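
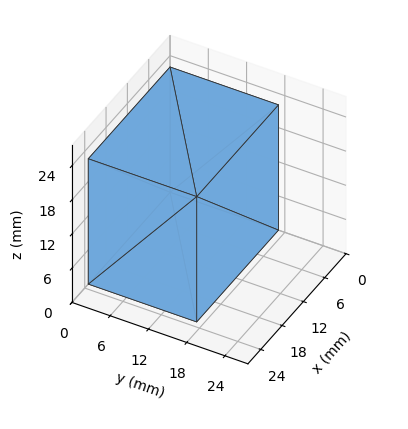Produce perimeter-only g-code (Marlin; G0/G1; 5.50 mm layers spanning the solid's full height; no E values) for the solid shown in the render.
Reading the render: the shape is a rectangular box, roughly 23 × 17 mm footprint and 22 mm tall (dimensions read to the nearest mm from the axis ticks). For the g-code, the solid's height is divided into equal slices at the stated Δz and each level perimeter traced with G1 moves after a G0 lift.

; perimeter-only toolpath
G21 ; units = mm
G90 ; absolute positioning
G28 ; home
; layer 1
G0 Z5.50
G0 X0.00 Y0.00
G1 X23.00 Y0.00
G1 X23.00 Y17.00
G1 X0.00 Y17.00
G1 X0.00 Y0.00
; layer 2
G0 Z11.00
G0 X0.00 Y0.00
G1 X23.00 Y0.00
G1 X23.00 Y17.00
G1 X0.00 Y17.00
G1 X0.00 Y0.00
; layer 3
G0 Z16.50
G0 X0.00 Y0.00
G1 X23.00 Y0.00
G1 X23.00 Y17.00
G1 X0.00 Y17.00
G1 X0.00 Y0.00
; layer 4
G0 Z22.00
G0 X0.00 Y0.00
G1 X23.00 Y0.00
G1 X23.00 Y17.00
G1 X0.00 Y17.00
G1 X0.00 Y0.00
M2 ; end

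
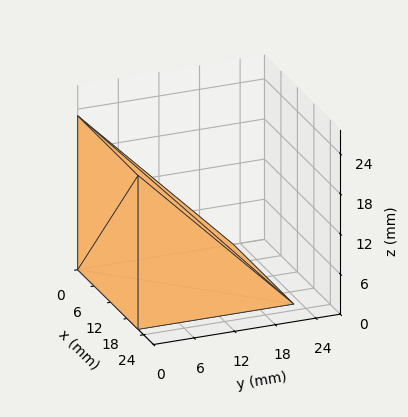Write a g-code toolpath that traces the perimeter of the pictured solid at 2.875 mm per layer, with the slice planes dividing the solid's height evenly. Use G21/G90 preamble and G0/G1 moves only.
Reading the render: the shape is a wedge (ramp): 22 × 23 mm base, rising to 23 mm along the y=0 edge and sloping linearly to z=0 at y=23 (dimensions read to the nearest mm from the axis ticks). For the g-code, the solid's height is divided into equal slices at the stated Δz and each level perimeter traced with G1 moves after a G0 lift.

; perimeter-only toolpath
G21 ; units = mm
G90 ; absolute positioning
G28 ; home
; layer 1
G0 Z2.875
G0 X0.000 Y0.000
G1 X22.000 Y0.000
G1 X22.000 Y20.125
G1 X0.000 Y20.125
G1 X0.000 Y0.000
; layer 2
G0 Z5.750
G0 X0.000 Y0.000
G1 X22.000 Y0.000
G1 X22.000 Y17.250
G1 X0.000 Y17.250
G1 X0.000 Y0.000
; layer 3
G0 Z8.625
G0 X0.000 Y0.000
G1 X22.000 Y0.000
G1 X22.000 Y14.375
G1 X0.000 Y14.375
G1 X0.000 Y0.000
; layer 4
G0 Z11.500
G0 X0.000 Y0.000
G1 X22.000 Y0.000
G1 X22.000 Y11.500
G1 X0.000 Y11.500
G1 X0.000 Y0.000
; layer 5
G0 Z14.375
G0 X0.000 Y0.000
G1 X22.000 Y0.000
G1 X22.000 Y8.625
G1 X0.000 Y8.625
G1 X0.000 Y0.000
; layer 6
G0 Z17.250
G0 X0.000 Y0.000
G1 X22.000 Y0.000
G1 X22.000 Y5.750
G1 X0.000 Y5.750
G1 X0.000 Y0.000
; layer 7
G0 Z20.125
G0 X0.000 Y0.000
G1 X22.000 Y0.000
G1 X22.000 Y2.875
G1 X0.000 Y2.875
G1 X0.000 Y0.000
M2 ; end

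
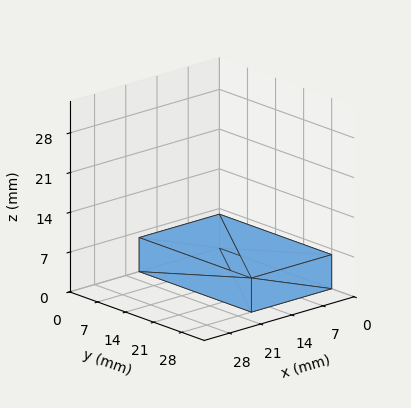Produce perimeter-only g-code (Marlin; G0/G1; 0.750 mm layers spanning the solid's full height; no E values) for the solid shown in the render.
Reading the render: the shape is a rectangular box, roughly 18 × 28 mm footprint and 6 mm tall (dimensions read to the nearest mm from the axis ticks). For the g-code, the solid's height is divided into equal slices at the stated Δz and each level perimeter traced with G1 moves after a G0 lift.

; perimeter-only toolpath
G21 ; units = mm
G90 ; absolute positioning
G28 ; home
; layer 1
G0 Z0.750
G0 X0.000 Y0.000
G1 X18.000 Y0.000
G1 X18.000 Y28.000
G1 X0.000 Y28.000
G1 X0.000 Y0.000
; layer 2
G0 Z1.500
G0 X0.000 Y0.000
G1 X18.000 Y0.000
G1 X18.000 Y28.000
G1 X0.000 Y28.000
G1 X0.000 Y0.000
; layer 3
G0 Z2.250
G0 X0.000 Y0.000
G1 X18.000 Y0.000
G1 X18.000 Y28.000
G1 X0.000 Y28.000
G1 X0.000 Y0.000
; layer 4
G0 Z3.000
G0 X0.000 Y0.000
G1 X18.000 Y0.000
G1 X18.000 Y28.000
G1 X0.000 Y28.000
G1 X0.000 Y0.000
; layer 5
G0 Z3.750
G0 X0.000 Y0.000
G1 X18.000 Y0.000
G1 X18.000 Y28.000
G1 X0.000 Y28.000
G1 X0.000 Y0.000
; layer 6
G0 Z4.500
G0 X0.000 Y0.000
G1 X18.000 Y0.000
G1 X18.000 Y28.000
G1 X0.000 Y28.000
G1 X0.000 Y0.000
; layer 7
G0 Z5.250
G0 X0.000 Y0.000
G1 X18.000 Y0.000
G1 X18.000 Y28.000
G1 X0.000 Y28.000
G1 X0.000 Y0.000
; layer 8
G0 Z6.000
G0 X0.000 Y0.000
G1 X18.000 Y0.000
G1 X18.000 Y28.000
G1 X0.000 Y28.000
G1 X0.000 Y0.000
M2 ; end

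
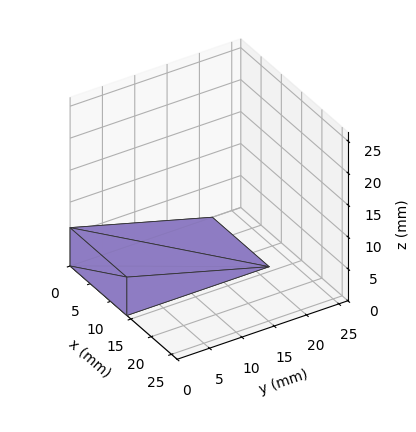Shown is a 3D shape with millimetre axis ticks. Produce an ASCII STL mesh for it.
Reading the render: the shape is a wedge (ramp): 14 × 22 mm base, rising to 6 mm along the y=0 edge and sloping linearly to z=0 at y=22 (dimensions read to the nearest mm from the axis ticks). For the STL, each face is triangulated and given an outward normal.

solid part
  facet normal 0.0000 0.0000 -1.0000
    outer loop
      vertex 14.00 22.00 0.00
      vertex 14.00 0.00 0.00
      vertex 0.00 0.00 0.00
    endloop
  endfacet
  facet normal 0.0000 0.0000 -1.0000
    outer loop
      vertex 0.00 22.00 0.00
      vertex 14.00 22.00 0.00
      vertex 0.00 0.00 0.00
    endloop
  endfacet
  facet normal 0.0000 -1.0000 0.0000
    outer loop
      vertex 0.00 0.00 0.00
      vertex 14.00 0.00 0.00
      vertex 14.00 0.00 6.00
    endloop
  endfacet
  facet normal 0.0000 -1.0000 0.0000
    outer loop
      vertex 0.00 0.00 0.00
      vertex 14.00 0.00 6.00
      vertex 0.00 0.00 6.00
    endloop
  endfacet
  facet normal 0.0000 0.2631 0.9648
    outer loop
      vertex 0.00 0.00 6.00
      vertex 14.00 0.00 6.00
      vertex 14.00 22.00 0.00
    endloop
  endfacet
  facet normal 0.0000 0.2631 0.9648
    outer loop
      vertex 0.00 0.00 6.00
      vertex 14.00 22.00 0.00
      vertex 0.00 22.00 0.00
    endloop
  endfacet
  facet normal -1.0000 0.0000 0.0000
    outer loop
      vertex 0.00 0.00 6.00
      vertex 0.00 22.00 0.00
      vertex 0.00 0.00 0.00
    endloop
  endfacet
  facet normal 1.0000 0.0000 0.0000
    outer loop
      vertex 14.00 0.00 0.00
      vertex 14.00 22.00 0.00
      vertex 14.00 0.00 6.00
    endloop
  endfacet
endsolid part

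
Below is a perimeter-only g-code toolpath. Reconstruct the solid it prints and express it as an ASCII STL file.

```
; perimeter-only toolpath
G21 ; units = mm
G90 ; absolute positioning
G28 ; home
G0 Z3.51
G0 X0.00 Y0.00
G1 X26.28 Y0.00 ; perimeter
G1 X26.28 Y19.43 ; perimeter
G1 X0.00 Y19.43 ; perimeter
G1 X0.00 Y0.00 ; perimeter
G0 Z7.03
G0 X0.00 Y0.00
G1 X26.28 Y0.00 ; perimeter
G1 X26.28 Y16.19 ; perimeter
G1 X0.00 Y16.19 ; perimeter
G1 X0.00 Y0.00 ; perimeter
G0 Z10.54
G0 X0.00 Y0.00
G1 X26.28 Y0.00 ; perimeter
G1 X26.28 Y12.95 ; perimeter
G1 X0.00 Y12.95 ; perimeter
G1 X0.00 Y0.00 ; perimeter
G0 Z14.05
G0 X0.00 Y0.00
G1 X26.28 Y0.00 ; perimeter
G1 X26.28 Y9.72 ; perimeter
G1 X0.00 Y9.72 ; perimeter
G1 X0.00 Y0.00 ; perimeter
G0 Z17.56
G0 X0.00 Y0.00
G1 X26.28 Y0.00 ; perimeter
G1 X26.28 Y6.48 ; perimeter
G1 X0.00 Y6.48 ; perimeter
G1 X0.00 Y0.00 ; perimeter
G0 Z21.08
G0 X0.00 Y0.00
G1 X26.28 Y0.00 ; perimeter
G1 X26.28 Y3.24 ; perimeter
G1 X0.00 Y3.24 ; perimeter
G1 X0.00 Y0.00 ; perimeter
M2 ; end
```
solid part
  facet normal 0.0000 0.0000 -1.0000
    outer loop
      vertex 26.28 22.67 0.00
      vertex 26.28 0.00 0.00
      vertex 0.00 0.00 0.00
    endloop
  endfacet
  facet normal 0.0000 0.0000 -1.0000
    outer loop
      vertex 0.00 22.67 0.00
      vertex 26.28 22.67 0.00
      vertex 0.00 0.00 0.00
    endloop
  endfacet
  facet normal 0.0000 -1.0000 0.0000
    outer loop
      vertex 0.00 0.00 0.00
      vertex 26.28 0.00 0.00
      vertex 26.28 0.00 24.59
    endloop
  endfacet
  facet normal 0.0000 -1.0000 0.0000
    outer loop
      vertex 0.00 0.00 0.00
      vertex 26.28 0.00 24.59
      vertex 0.00 0.00 24.59
    endloop
  endfacet
  facet normal 0.0000 0.7352 0.6778
    outer loop
      vertex 0.00 0.00 24.59
      vertex 26.28 0.00 24.59
      vertex 26.28 22.67 0.00
    endloop
  endfacet
  facet normal 0.0000 0.7352 0.6778
    outer loop
      vertex 0.00 0.00 24.59
      vertex 26.28 22.67 0.00
      vertex 0.00 22.67 0.00
    endloop
  endfacet
  facet normal -1.0000 0.0000 0.0000
    outer loop
      vertex 0.00 0.00 24.59
      vertex 0.00 22.67 0.00
      vertex 0.00 0.00 0.00
    endloop
  endfacet
  facet normal 1.0000 0.0000 0.0000
    outer loop
      vertex 26.28 0.00 0.00
      vertex 26.28 22.67 0.00
      vertex 26.28 0.00 24.59
    endloop
  endfacet
endsolid part

The G0 Z moves step by Δz≈3.51 mm. The G1 loops shrink linearly with z, so the solid tapers from its base footprint up to z≈24.6. Closing with a flat bottom cap and the tapered top and triangulating gives 8 facets — a wedge (ramp): 26.3 × 22.7 mm base, rising to 24.6 mm along the y=0 edge and sloping linearly to z=0 at y=22.7.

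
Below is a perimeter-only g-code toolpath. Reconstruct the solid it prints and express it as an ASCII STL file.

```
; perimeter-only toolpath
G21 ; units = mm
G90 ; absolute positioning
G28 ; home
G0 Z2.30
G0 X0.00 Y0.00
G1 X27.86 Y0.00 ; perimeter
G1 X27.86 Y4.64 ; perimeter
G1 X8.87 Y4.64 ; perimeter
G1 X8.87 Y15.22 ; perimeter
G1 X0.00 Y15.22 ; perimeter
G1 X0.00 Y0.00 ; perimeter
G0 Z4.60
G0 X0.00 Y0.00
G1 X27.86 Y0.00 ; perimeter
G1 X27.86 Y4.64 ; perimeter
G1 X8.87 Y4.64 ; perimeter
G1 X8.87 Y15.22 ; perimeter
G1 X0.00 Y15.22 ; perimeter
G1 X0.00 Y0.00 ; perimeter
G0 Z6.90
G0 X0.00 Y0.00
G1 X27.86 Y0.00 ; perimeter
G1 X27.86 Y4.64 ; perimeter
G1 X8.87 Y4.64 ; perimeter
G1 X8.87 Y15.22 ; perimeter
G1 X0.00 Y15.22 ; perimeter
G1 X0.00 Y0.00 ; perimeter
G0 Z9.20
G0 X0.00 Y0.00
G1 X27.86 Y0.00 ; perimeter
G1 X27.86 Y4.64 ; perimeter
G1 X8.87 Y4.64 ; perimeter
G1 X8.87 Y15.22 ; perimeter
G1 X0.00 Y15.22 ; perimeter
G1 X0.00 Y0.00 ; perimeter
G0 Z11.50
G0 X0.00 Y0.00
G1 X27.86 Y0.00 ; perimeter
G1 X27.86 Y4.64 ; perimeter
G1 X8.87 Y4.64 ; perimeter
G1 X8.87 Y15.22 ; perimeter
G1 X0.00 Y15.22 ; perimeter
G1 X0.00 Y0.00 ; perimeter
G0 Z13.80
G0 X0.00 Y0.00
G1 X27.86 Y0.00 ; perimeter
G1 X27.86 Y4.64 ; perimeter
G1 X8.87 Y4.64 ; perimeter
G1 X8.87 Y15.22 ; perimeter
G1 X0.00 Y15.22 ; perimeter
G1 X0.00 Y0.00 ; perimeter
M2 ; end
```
solid part
  facet normal 0.0000 0.0000 -1.0000
    outer loop
      vertex 27.86 4.64 0.00
      vertex 27.86 0.00 0.00
      vertex 0.00 0.00 0.00
    endloop
  endfacet
  facet normal 0.0000 0.0000 -1.0000
    outer loop
      vertex 8.87 4.64 0.00
      vertex 27.86 4.64 0.00
      vertex 0.00 0.00 0.00
    endloop
  endfacet
  facet normal 0.0000 0.0000 -1.0000
    outer loop
      vertex 8.87 15.22 0.00
      vertex 8.87 4.64 0.00
      vertex 0.00 0.00 0.00
    endloop
  endfacet
  facet normal 0.0000 0.0000 -1.0000
    outer loop
      vertex 0.00 15.22 0.00
      vertex 8.87 15.22 0.00
      vertex 0.00 0.00 0.00
    endloop
  endfacet
  facet normal 0.0000 0.0000 1.0000
    outer loop
      vertex 0.00 0.00 13.80
      vertex 27.86 0.00 13.80
      vertex 27.86 4.64 13.80
    endloop
  endfacet
  facet normal 0.0000 0.0000 1.0000
    outer loop
      vertex 0.00 0.00 13.80
      vertex 27.86 4.64 13.80
      vertex 8.87 4.64 13.80
    endloop
  endfacet
  facet normal 0.0000 0.0000 1.0000
    outer loop
      vertex 0.00 0.00 13.80
      vertex 8.87 4.64 13.80
      vertex 8.87 15.22 13.80
    endloop
  endfacet
  facet normal 0.0000 0.0000 1.0000
    outer loop
      vertex 0.00 0.00 13.80
      vertex 8.87 15.22 13.80
      vertex 0.00 15.22 13.80
    endloop
  endfacet
  facet normal 0.0000 -1.0000 0.0000
    outer loop
      vertex 0.00 0.00 0.00
      vertex 27.86 0.00 0.00
      vertex 27.86 0.00 13.80
    endloop
  endfacet
  facet normal 0.0000 -1.0000 0.0000
    outer loop
      vertex 0.00 0.00 0.00
      vertex 27.86 0.00 13.80
      vertex 0.00 0.00 13.80
    endloop
  endfacet
  facet normal 1.0000 0.0000 0.0000
    outer loop
      vertex 27.86 0.00 0.00
      vertex 27.86 4.64 0.00
      vertex 27.86 4.64 13.80
    endloop
  endfacet
  facet normal 1.0000 0.0000 0.0000
    outer loop
      vertex 27.86 0.00 0.00
      vertex 27.86 4.64 13.80
      vertex 27.86 0.00 13.80
    endloop
  endfacet
  facet normal 0.0000 1.0000 0.0000
    outer loop
      vertex 27.86 4.64 0.00
      vertex 8.87 4.64 0.00
      vertex 8.87 4.64 13.80
    endloop
  endfacet
  facet normal 0.0000 1.0000 0.0000
    outer loop
      vertex 27.86 4.64 0.00
      vertex 8.87 4.64 13.80
      vertex 27.86 4.64 13.80
    endloop
  endfacet
  facet normal 1.0000 0.0000 0.0000
    outer loop
      vertex 8.87 4.64 0.00
      vertex 8.87 15.22 0.00
      vertex 8.87 15.22 13.80
    endloop
  endfacet
  facet normal 1.0000 0.0000 0.0000
    outer loop
      vertex 8.87 4.64 0.00
      vertex 8.87 15.22 13.80
      vertex 8.87 4.64 13.80
    endloop
  endfacet
  facet normal 0.0000 1.0000 0.0000
    outer loop
      vertex 8.87 15.22 0.00
      vertex 0.00 15.22 0.00
      vertex 0.00 15.22 13.80
    endloop
  endfacet
  facet normal 0.0000 1.0000 0.0000
    outer loop
      vertex 8.87 15.22 0.00
      vertex 0.00 15.22 13.80
      vertex 8.87 15.22 13.80
    endloop
  endfacet
  facet normal -1.0000 0.0000 0.0000
    outer loop
      vertex 0.00 15.22 0.00
      vertex 0.00 0.00 0.00
      vertex 0.00 0.00 13.80
    endloop
  endfacet
  facet normal -1.0000 0.0000 0.0000
    outer loop
      vertex 0.00 15.22 0.00
      vertex 0.00 0.00 13.80
      vertex 0.00 15.22 13.80
    endloop
  endfacet
endsolid part

The G0 Z moves step by Δz≈2.30 mm. Every layer's G1 loop is the same polygon, so the solid is a straight extrusion of it from z=0 to z≈13.8. Closing with flat bottom and top caps and triangulating gives 20 facets — an L-shaped prism: outer 27.9 × 15.2 mm, arm thicknesses ≈ 4.64 mm (horizontal) and 8.87 mm (vertical), extruded 13.8 mm in z.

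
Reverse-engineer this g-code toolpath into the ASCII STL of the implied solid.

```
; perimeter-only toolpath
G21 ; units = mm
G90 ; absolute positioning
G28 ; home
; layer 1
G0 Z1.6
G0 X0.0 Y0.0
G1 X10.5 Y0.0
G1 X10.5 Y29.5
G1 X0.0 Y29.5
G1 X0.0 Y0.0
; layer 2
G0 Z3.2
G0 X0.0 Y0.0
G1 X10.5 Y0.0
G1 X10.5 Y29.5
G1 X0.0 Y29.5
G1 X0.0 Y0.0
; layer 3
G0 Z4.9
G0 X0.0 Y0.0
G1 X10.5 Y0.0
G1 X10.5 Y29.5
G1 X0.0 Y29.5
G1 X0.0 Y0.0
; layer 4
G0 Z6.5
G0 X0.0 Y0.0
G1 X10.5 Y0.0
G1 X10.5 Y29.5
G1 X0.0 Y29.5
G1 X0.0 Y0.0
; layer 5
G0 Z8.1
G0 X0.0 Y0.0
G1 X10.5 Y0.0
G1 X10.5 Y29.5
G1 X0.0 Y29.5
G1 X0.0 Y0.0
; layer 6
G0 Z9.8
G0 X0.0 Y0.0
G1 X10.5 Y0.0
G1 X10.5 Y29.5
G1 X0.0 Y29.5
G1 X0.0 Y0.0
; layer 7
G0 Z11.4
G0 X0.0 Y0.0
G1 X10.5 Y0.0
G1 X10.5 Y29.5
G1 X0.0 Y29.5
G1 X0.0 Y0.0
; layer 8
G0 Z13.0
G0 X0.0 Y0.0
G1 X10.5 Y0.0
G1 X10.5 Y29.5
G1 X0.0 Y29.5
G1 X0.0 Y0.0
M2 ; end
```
solid part
  facet normal 0.0000 0.0000 -1.0000
    outer loop
      vertex 10.5 29.5 0.0
      vertex 10.5 0.0 0.0
      vertex 0.0 0.0 0.0
    endloop
  endfacet
  facet normal 0.0000 0.0000 -1.0000
    outer loop
      vertex 0.0 29.5 0.0
      vertex 10.5 29.5 0.0
      vertex 0.0 0.0 0.0
    endloop
  endfacet
  facet normal 0.0000 0.0000 1.0000
    outer loop
      vertex 0.0 0.0 13.0
      vertex 10.5 0.0 13.0
      vertex 10.5 29.5 13.0
    endloop
  endfacet
  facet normal 0.0000 0.0000 1.0000
    outer loop
      vertex 0.0 0.0 13.0
      vertex 10.5 29.5 13.0
      vertex 0.0 29.5 13.0
    endloop
  endfacet
  facet normal 0.0000 -1.0000 0.0000
    outer loop
      vertex 0.0 0.0 0.0
      vertex 10.5 0.0 0.0
      vertex 10.5 0.0 13.0
    endloop
  endfacet
  facet normal 0.0000 -1.0000 0.0000
    outer loop
      vertex 0.0 0.0 0.0
      vertex 10.5 0.0 13.0
      vertex 0.0 0.0 13.0
    endloop
  endfacet
  facet normal 0.0000 1.0000 0.0000
    outer loop
      vertex 10.5 29.5 13.0
      vertex 10.5 29.5 0.0
      vertex 0.0 29.5 0.0
    endloop
  endfacet
  facet normal 0.0000 1.0000 0.0000
    outer loop
      vertex 0.0 29.5 13.0
      vertex 10.5 29.5 13.0
      vertex 0.0 29.5 0.0
    endloop
  endfacet
  facet normal -1.0000 0.0000 0.0000
    outer loop
      vertex 0.0 29.5 13.0
      vertex 0.0 29.5 0.0
      vertex 0.0 0.0 0.0
    endloop
  endfacet
  facet normal -1.0000 0.0000 0.0000
    outer loop
      vertex 0.0 0.0 13.0
      vertex 0.0 29.5 13.0
      vertex 0.0 0.0 0.0
    endloop
  endfacet
  facet normal 1.0000 0.0000 0.0000
    outer loop
      vertex 10.5 0.0 0.0
      vertex 10.5 29.5 0.0
      vertex 10.5 29.5 13.0
    endloop
  endfacet
  facet normal 1.0000 0.0000 0.0000
    outer loop
      vertex 10.5 0.0 0.0
      vertex 10.5 29.5 13.0
      vertex 10.5 0.0 13.0
    endloop
  endfacet
endsolid part

The G0 Z moves step by Δz≈1.6 mm. Every layer's G1 loop is the same polygon, so the solid is a straight extrusion of it from z=0 to z≈13. Closing with flat bottom and top caps and triangulating gives 12 facets — a rectangular box, roughly 10.5 × 29.5 mm footprint and 13 mm tall.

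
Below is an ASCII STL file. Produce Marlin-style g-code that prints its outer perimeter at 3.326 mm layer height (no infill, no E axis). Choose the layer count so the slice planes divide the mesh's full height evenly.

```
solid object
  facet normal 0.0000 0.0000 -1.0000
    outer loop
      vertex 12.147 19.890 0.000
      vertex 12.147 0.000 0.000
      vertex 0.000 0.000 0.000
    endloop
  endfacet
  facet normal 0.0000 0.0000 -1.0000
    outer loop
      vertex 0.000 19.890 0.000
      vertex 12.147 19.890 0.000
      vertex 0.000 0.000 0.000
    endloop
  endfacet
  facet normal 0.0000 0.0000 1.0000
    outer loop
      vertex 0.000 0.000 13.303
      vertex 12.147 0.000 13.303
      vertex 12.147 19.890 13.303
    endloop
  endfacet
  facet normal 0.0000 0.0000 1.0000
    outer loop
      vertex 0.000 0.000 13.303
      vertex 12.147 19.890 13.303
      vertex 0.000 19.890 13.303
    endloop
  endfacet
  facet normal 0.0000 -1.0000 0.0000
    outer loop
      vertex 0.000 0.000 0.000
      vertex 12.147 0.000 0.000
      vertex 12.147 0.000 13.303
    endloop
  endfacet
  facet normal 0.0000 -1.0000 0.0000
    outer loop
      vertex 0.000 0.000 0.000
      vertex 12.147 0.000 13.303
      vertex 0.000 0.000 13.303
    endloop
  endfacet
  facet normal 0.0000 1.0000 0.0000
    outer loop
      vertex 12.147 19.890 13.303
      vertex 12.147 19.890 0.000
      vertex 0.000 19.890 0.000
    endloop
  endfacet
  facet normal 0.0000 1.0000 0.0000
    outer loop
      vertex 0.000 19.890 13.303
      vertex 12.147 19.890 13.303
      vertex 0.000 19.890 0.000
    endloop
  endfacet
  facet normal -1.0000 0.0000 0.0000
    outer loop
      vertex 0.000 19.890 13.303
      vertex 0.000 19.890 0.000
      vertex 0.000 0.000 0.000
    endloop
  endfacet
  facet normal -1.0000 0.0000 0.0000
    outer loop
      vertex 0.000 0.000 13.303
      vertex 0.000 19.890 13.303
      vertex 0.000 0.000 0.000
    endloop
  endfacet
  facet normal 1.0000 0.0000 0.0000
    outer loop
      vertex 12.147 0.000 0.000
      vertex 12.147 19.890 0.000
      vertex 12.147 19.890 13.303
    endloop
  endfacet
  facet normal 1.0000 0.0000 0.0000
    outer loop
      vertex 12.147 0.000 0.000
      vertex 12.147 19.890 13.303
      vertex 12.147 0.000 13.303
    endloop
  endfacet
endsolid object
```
; perimeter-only toolpath
G21 ; units = mm
G90 ; absolute positioning
G28 ; home
; layer 1
G0 Z3.326
G0 X0.000 Y0.000
G1 X12.147 Y0.000
G1 X12.147 Y19.890
G1 X0.000 Y19.890
G1 X0.000 Y0.000
; layer 2
G0 Z6.652
G0 X0.000 Y0.000
G1 X12.147 Y0.000
G1 X12.147 Y19.890
G1 X0.000 Y19.890
G1 X0.000 Y0.000
; layer 3
G0 Z9.977
G0 X0.000 Y0.000
G1 X12.147 Y0.000
G1 X12.147 Y19.890
G1 X0.000 Y19.890
G1 X0.000 Y0.000
; layer 4
G0 Z13.303
G0 X0.000 Y0.000
G1 X12.147 Y0.000
G1 X12.147 Y19.890
G1 X0.000 Y19.890
G1 X0.000 Y0.000
M2 ; end

The solid is a rectangular box, roughly 12.1 × 19.9 mm footprint and 13.3 mm tall. Slicing at Δz = 3.326 mm — 4 equal slices spanning the solid's height, so layer i sits at z = i·h/4 — gives 4 non-empty perimeters. Each is a 4-segment closed polygon; G0 lifts to the layer z and rapids to the start vertex, then G1 traces the edges.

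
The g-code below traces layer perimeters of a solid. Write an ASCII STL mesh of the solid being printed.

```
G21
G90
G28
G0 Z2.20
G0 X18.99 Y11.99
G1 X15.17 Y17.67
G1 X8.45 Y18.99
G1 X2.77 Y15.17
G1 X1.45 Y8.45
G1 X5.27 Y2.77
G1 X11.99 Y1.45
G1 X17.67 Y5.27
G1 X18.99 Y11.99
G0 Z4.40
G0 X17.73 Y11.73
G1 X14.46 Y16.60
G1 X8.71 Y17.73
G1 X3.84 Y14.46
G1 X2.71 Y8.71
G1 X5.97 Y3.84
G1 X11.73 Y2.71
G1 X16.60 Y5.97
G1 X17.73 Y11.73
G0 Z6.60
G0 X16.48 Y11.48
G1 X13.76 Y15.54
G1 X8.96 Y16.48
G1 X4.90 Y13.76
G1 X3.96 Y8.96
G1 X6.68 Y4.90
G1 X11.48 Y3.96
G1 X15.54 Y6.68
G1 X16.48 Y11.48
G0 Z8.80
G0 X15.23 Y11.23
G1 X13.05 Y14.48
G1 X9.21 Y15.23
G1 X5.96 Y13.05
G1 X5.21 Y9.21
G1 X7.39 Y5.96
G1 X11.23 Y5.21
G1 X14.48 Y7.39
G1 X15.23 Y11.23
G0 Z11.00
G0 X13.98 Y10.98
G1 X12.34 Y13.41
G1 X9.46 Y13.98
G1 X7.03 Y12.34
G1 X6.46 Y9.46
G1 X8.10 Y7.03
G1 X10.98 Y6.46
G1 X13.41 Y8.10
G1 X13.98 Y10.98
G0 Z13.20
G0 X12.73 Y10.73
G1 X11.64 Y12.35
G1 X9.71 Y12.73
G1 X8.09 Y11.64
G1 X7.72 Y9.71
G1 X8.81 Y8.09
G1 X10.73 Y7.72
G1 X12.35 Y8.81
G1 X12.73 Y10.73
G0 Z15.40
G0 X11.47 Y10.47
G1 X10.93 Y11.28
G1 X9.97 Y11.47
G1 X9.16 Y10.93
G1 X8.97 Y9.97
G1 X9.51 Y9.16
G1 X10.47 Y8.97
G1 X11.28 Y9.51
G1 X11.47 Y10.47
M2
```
solid part
  facet normal 0.0000 0.0000 -1.0000
    outer loop
      vertex 8.20 20.24 0.00
      vertex 15.88 18.73 0.00
      vertex 20.24 12.24 0.00
    endloop
  endfacet
  facet normal 0.0000 0.0000 -1.0000
    outer loop
      vertex 1.71 15.88 0.00
      vertex 8.20 20.24 0.00
      vertex 20.24 12.24 0.00
    endloop
  endfacet
  facet normal 0.0000 0.0000 -1.0000
    outer loop
      vertex 0.20 8.20 0.00
      vertex 1.71 15.88 0.00
      vertex 20.24 12.24 0.00
    endloop
  endfacet
  facet normal 0.0000 0.0000 -1.0000
    outer loop
      vertex 4.56 1.71 0.00
      vertex 0.20 8.20 0.00
      vertex 20.24 12.24 0.00
    endloop
  endfacet
  facet normal 0.0000 0.0000 -1.0000
    outer loop
      vertex 12.24 0.20 0.00
      vertex 4.56 1.71 0.00
      vertex 20.24 12.24 0.00
    endloop
  endfacet
  facet normal 0.0000 0.0000 -1.0000
    outer loop
      vertex 18.73 4.56 0.00
      vertex 12.24 0.20 0.00
      vertex 20.24 12.24 0.00
    endloop
  endfacet
  facet normal 0.7314 0.4914 0.4728
    outer loop
      vertex 20.24 12.24 0.00
      vertex 15.88 18.73 0.00
      vertex 10.22 10.22 17.60
    endloop
  endfacet
  facet normal 0.1700 0.8646 0.4727
    outer loop
      vertex 15.88 18.73 0.00
      vertex 8.20 20.24 0.00
      vertex 10.22 10.22 17.60
    endloop
  endfacet
  facet normal -0.4914 0.7314 0.4728
    outer loop
      vertex 8.20 20.24 0.00
      vertex 1.71 15.88 0.00
      vertex 10.22 10.22 17.60
    endloop
  endfacet
  facet normal -0.8646 0.1700 0.4727
    outer loop
      vertex 1.71 15.88 0.00
      vertex 0.20 8.20 0.00
      vertex 10.22 10.22 17.60
    endloop
  endfacet
  facet normal -0.7314 -0.4914 0.4728
    outer loop
      vertex 0.20 8.20 0.00
      vertex 4.56 1.71 0.00
      vertex 10.22 10.22 17.60
    endloop
  endfacet
  facet normal -0.1700 -0.8646 0.4727
    outer loop
      vertex 4.56 1.71 0.00
      vertex 12.24 0.20 0.00
      vertex 10.22 10.22 17.60
    endloop
  endfacet
  facet normal 0.4914 -0.7314 0.4728
    outer loop
      vertex 12.24 0.20 0.00
      vertex 18.73 4.56 0.00
      vertex 10.22 10.22 17.60
    endloop
  endfacet
  facet normal 0.8646 -0.1700 0.4727
    outer loop
      vertex 18.73 4.56 0.00
      vertex 20.24 12.24 0.00
      vertex 10.22 10.22 17.60
    endloop
  endfacet
endsolid part

The G0 Z moves step by Δz≈2.20 mm. The G1 loops shrink linearly with z, so the solid tapers from its base footprint up to z≈17.6. Closing with a flat bottom cap and the tapered top and triangulating gives 14 facets — a regular 8-sided pyramid, base circumscribed radius ≈ 10.2 mm, apex at z ≈ 17.6 mm.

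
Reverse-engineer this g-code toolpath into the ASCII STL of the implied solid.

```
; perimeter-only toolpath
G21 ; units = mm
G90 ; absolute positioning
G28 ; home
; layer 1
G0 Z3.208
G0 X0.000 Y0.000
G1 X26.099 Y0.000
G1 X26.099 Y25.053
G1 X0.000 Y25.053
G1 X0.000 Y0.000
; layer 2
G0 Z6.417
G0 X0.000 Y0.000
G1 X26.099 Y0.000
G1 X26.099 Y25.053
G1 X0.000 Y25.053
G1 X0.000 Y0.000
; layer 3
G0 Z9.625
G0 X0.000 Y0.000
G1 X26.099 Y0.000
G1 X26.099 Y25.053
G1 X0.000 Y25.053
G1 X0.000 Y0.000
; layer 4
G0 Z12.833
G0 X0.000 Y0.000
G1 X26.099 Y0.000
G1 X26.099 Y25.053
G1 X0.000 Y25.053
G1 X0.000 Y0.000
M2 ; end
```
solid part
  facet normal 0.0000 0.0000 -1.0000
    outer loop
      vertex 26.099 25.053 0.000
      vertex 26.099 0.000 0.000
      vertex 0.000 0.000 0.000
    endloop
  endfacet
  facet normal 0.0000 0.0000 -1.0000
    outer loop
      vertex 0.000 25.053 0.000
      vertex 26.099 25.053 0.000
      vertex 0.000 0.000 0.000
    endloop
  endfacet
  facet normal 0.0000 0.0000 1.0000
    outer loop
      vertex 0.000 0.000 12.833
      vertex 26.099 0.000 12.833
      vertex 26.099 25.053 12.833
    endloop
  endfacet
  facet normal 0.0000 0.0000 1.0000
    outer loop
      vertex 0.000 0.000 12.833
      vertex 26.099 25.053 12.833
      vertex 0.000 25.053 12.833
    endloop
  endfacet
  facet normal 0.0000 -1.0000 0.0000
    outer loop
      vertex 0.000 0.000 0.000
      vertex 26.099 0.000 0.000
      vertex 26.099 0.000 12.833
    endloop
  endfacet
  facet normal 0.0000 -1.0000 0.0000
    outer loop
      vertex 0.000 0.000 0.000
      vertex 26.099 0.000 12.833
      vertex 0.000 0.000 12.833
    endloop
  endfacet
  facet normal 0.0000 1.0000 0.0000
    outer loop
      vertex 26.099 25.053 12.833
      vertex 26.099 25.053 0.000
      vertex 0.000 25.053 0.000
    endloop
  endfacet
  facet normal 0.0000 1.0000 0.0000
    outer loop
      vertex 0.000 25.053 12.833
      vertex 26.099 25.053 12.833
      vertex 0.000 25.053 0.000
    endloop
  endfacet
  facet normal -1.0000 0.0000 0.0000
    outer loop
      vertex 0.000 25.053 12.833
      vertex 0.000 25.053 0.000
      vertex 0.000 0.000 0.000
    endloop
  endfacet
  facet normal -1.0000 0.0000 0.0000
    outer loop
      vertex 0.000 0.000 12.833
      vertex 0.000 25.053 12.833
      vertex 0.000 0.000 0.000
    endloop
  endfacet
  facet normal 1.0000 0.0000 0.0000
    outer loop
      vertex 26.099 0.000 0.000
      vertex 26.099 25.053 0.000
      vertex 26.099 25.053 12.833
    endloop
  endfacet
  facet normal 1.0000 0.0000 0.0000
    outer loop
      vertex 26.099 0.000 0.000
      vertex 26.099 25.053 12.833
      vertex 26.099 0.000 12.833
    endloop
  endfacet
endsolid part

The G0 Z moves step by Δz≈3.208 mm. Every layer's G1 loop is the same polygon, so the solid is a straight extrusion of it from z=0 to z≈12.8. Closing with flat bottom and top caps and triangulating gives 12 facets — a rectangular box, roughly 26.1 × 25.1 mm footprint and 12.8 mm tall.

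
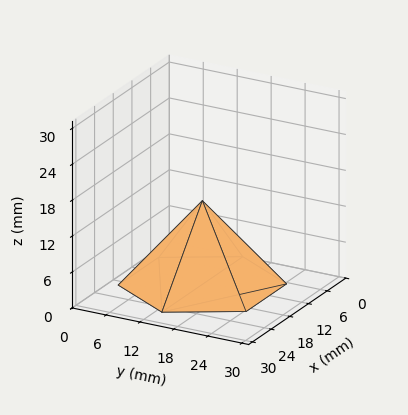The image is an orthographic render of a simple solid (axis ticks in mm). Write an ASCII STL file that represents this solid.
Reading the render: the shape is a regular 6-sided pyramid, base circumscribed radius ≈ 13 mm, apex at z ≈ 14 mm (dimensions read to the nearest mm from the axis ticks). For the STL, each face is triangulated and given an outward normal.

solid part
  facet normal 0.0000 0.0000 -1.0000
    outer loop
      vertex 6.5 24.3 0.0
      vertex 19.5 24.3 0.0
      vertex 26.0 13.0 0.0
    endloop
  endfacet
  facet normal 0.0000 0.0000 -1.0000
    outer loop
      vertex 0.0 13.0 0.0
      vertex 6.5 24.3 0.0
      vertex 26.0 13.0 0.0
    endloop
  endfacet
  facet normal 0.0000 0.0000 -1.0000
    outer loop
      vertex 6.5 1.7 0.0
      vertex 0.0 13.0 0.0
      vertex 26.0 13.0 0.0
    endloop
  endfacet
  facet normal 0.0000 0.0000 -1.0000
    outer loop
      vertex 19.5 1.7 0.0
      vertex 6.5 1.7 0.0
      vertex 26.0 13.0 0.0
    endloop
  endfacet
  facet normal 0.6753 0.3884 0.6270
    outer loop
      vertex 26.0 13.0 0.0
      vertex 19.5 24.3 0.0
      vertex 13.0 13.0 14.0
    endloop
  endfacet
  facet normal 0.0000 0.7782 0.6281
    outer loop
      vertex 19.5 24.3 0.0
      vertex 6.5 24.3 0.0
      vertex 13.0 13.0 14.0
    endloop
  endfacet
  facet normal -0.6753 0.3884 0.6270
    outer loop
      vertex 6.5 24.3 0.0
      vertex 0.0 13.0 0.0
      vertex 13.0 13.0 14.0
    endloop
  endfacet
  facet normal -0.6753 -0.3884 0.6270
    outer loop
      vertex 0.0 13.0 0.0
      vertex 6.5 1.7 0.0
      vertex 13.0 13.0 14.0
    endloop
  endfacet
  facet normal 0.0000 -0.7782 0.6281
    outer loop
      vertex 6.5 1.7 0.0
      vertex 19.5 1.7 0.0
      vertex 13.0 13.0 14.0
    endloop
  endfacet
  facet normal 0.6753 -0.3884 0.6270
    outer loop
      vertex 19.5 1.7 0.0
      vertex 26.0 13.0 0.0
      vertex 13.0 13.0 14.0
    endloop
  endfacet
endsolid part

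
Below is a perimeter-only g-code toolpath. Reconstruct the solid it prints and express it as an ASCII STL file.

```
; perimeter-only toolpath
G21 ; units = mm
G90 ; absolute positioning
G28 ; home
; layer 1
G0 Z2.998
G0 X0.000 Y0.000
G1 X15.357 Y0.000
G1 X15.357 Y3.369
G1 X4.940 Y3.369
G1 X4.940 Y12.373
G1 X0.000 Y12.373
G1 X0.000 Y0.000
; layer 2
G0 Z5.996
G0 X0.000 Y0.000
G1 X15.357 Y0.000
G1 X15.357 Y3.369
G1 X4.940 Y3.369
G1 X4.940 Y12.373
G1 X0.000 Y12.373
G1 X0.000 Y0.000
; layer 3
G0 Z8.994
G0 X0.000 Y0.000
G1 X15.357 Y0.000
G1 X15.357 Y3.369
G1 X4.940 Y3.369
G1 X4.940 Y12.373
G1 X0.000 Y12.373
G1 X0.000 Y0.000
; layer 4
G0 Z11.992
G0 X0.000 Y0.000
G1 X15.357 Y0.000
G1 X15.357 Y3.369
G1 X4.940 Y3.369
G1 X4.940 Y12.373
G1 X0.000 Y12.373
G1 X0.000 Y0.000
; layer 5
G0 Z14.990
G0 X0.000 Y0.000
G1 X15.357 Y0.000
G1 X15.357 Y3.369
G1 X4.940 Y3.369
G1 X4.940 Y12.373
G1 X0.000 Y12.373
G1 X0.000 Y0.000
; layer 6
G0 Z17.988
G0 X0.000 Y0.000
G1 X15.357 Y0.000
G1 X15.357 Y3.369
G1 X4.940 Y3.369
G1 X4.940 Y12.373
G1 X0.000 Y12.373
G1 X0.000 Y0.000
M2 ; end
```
solid part
  facet normal 0.0000 0.0000 -1.0000
    outer loop
      vertex 15.357 3.369 0.000
      vertex 15.357 0.000 0.000
      vertex 0.000 0.000 0.000
    endloop
  endfacet
  facet normal 0.0000 0.0000 -1.0000
    outer loop
      vertex 4.940 3.369 0.000
      vertex 15.357 3.369 0.000
      vertex 0.000 0.000 0.000
    endloop
  endfacet
  facet normal 0.0000 0.0000 -1.0000
    outer loop
      vertex 4.940 12.373 0.000
      vertex 4.940 3.369 0.000
      vertex 0.000 0.000 0.000
    endloop
  endfacet
  facet normal 0.0000 0.0000 -1.0000
    outer loop
      vertex 0.000 12.373 0.000
      vertex 4.940 12.373 0.000
      vertex 0.000 0.000 0.000
    endloop
  endfacet
  facet normal 0.0000 0.0000 1.0000
    outer loop
      vertex 0.000 0.000 17.988
      vertex 15.357 0.000 17.988
      vertex 15.357 3.369 17.988
    endloop
  endfacet
  facet normal 0.0000 0.0000 1.0000
    outer loop
      vertex 0.000 0.000 17.988
      vertex 15.357 3.369 17.988
      vertex 4.940 3.369 17.988
    endloop
  endfacet
  facet normal 0.0000 0.0000 1.0000
    outer loop
      vertex 0.000 0.000 17.988
      vertex 4.940 3.369 17.988
      vertex 4.940 12.373 17.988
    endloop
  endfacet
  facet normal 0.0000 0.0000 1.0000
    outer loop
      vertex 0.000 0.000 17.988
      vertex 4.940 12.373 17.988
      vertex 0.000 12.373 17.988
    endloop
  endfacet
  facet normal 0.0000 -1.0000 0.0000
    outer loop
      vertex 0.000 0.000 0.000
      vertex 15.357 0.000 0.000
      vertex 15.357 0.000 17.988
    endloop
  endfacet
  facet normal 0.0000 -1.0000 0.0000
    outer loop
      vertex 0.000 0.000 0.000
      vertex 15.357 0.000 17.988
      vertex 0.000 0.000 17.988
    endloop
  endfacet
  facet normal 1.0000 0.0000 0.0000
    outer loop
      vertex 15.357 0.000 0.000
      vertex 15.357 3.369 0.000
      vertex 15.357 3.369 17.988
    endloop
  endfacet
  facet normal 1.0000 0.0000 0.0000
    outer loop
      vertex 15.357 0.000 0.000
      vertex 15.357 3.369 17.988
      vertex 15.357 0.000 17.988
    endloop
  endfacet
  facet normal 0.0000 1.0000 0.0000
    outer loop
      vertex 15.357 3.369 0.000
      vertex 4.940 3.369 0.000
      vertex 4.940 3.369 17.988
    endloop
  endfacet
  facet normal 0.0000 1.0000 0.0000
    outer loop
      vertex 15.357 3.369 0.000
      vertex 4.940 3.369 17.988
      vertex 15.357 3.369 17.988
    endloop
  endfacet
  facet normal 1.0000 0.0000 0.0000
    outer loop
      vertex 4.940 3.369 0.000
      vertex 4.940 12.373 0.000
      vertex 4.940 12.373 17.988
    endloop
  endfacet
  facet normal 1.0000 0.0000 0.0000
    outer loop
      vertex 4.940 3.369 0.000
      vertex 4.940 12.373 17.988
      vertex 4.940 3.369 17.988
    endloop
  endfacet
  facet normal 0.0000 1.0000 0.0000
    outer loop
      vertex 4.940 12.373 0.000
      vertex 0.000 12.373 0.000
      vertex 0.000 12.373 17.988
    endloop
  endfacet
  facet normal 0.0000 1.0000 0.0000
    outer loop
      vertex 4.940 12.373 0.000
      vertex 0.000 12.373 17.988
      vertex 4.940 12.373 17.988
    endloop
  endfacet
  facet normal -1.0000 0.0000 0.0000
    outer loop
      vertex 0.000 12.373 0.000
      vertex 0.000 0.000 0.000
      vertex 0.000 0.000 17.988
    endloop
  endfacet
  facet normal -1.0000 0.0000 0.0000
    outer loop
      vertex 0.000 12.373 0.000
      vertex 0.000 0.000 17.988
      vertex 0.000 12.373 17.988
    endloop
  endfacet
endsolid part

The G0 Z moves step by Δz≈2.998 mm. Every layer's G1 loop is the same polygon, so the solid is a straight extrusion of it from z=0 to z≈18. Closing with flat bottom and top caps and triangulating gives 20 facets — an L-shaped prism: outer 15.4 × 12.4 mm, arm thicknesses ≈ 3.37 mm (horizontal) and 4.94 mm (vertical), extruded 18 mm in z.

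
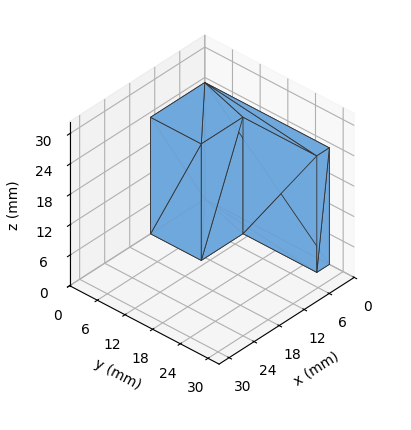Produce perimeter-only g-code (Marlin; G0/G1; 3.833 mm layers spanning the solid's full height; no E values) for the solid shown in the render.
Reading the render: the shape is an L-shaped prism: outer 13 × 27 mm, arm thicknesses ≈ 11 mm (horizontal) and 3 mm (vertical), extruded 23 mm in z (dimensions read to the nearest mm from the axis ticks). For the g-code, the solid's height is divided into equal slices at the stated Δz and each level perimeter traced with G1 moves after a G0 lift.

; perimeter-only toolpath
G21 ; units = mm
G90 ; absolute positioning
G28 ; home
; layer 1
G0 Z3.833
G0 X0.000 Y0.000
G1 X13.000 Y0.000
G1 X13.000 Y11.000
G1 X3.000 Y11.000
G1 X3.000 Y27.000
G1 X0.000 Y27.000
G1 X0.000 Y0.000
; layer 2
G0 Z7.667
G0 X0.000 Y0.000
G1 X13.000 Y0.000
G1 X13.000 Y11.000
G1 X3.000 Y11.000
G1 X3.000 Y27.000
G1 X0.000 Y27.000
G1 X0.000 Y0.000
; layer 3
G0 Z11.500
G0 X0.000 Y0.000
G1 X13.000 Y0.000
G1 X13.000 Y11.000
G1 X3.000 Y11.000
G1 X3.000 Y27.000
G1 X0.000 Y27.000
G1 X0.000 Y0.000
; layer 4
G0 Z15.333
G0 X0.000 Y0.000
G1 X13.000 Y0.000
G1 X13.000 Y11.000
G1 X3.000 Y11.000
G1 X3.000 Y27.000
G1 X0.000 Y27.000
G1 X0.000 Y0.000
; layer 5
G0 Z19.167
G0 X0.000 Y0.000
G1 X13.000 Y0.000
G1 X13.000 Y11.000
G1 X3.000 Y11.000
G1 X3.000 Y27.000
G1 X0.000 Y27.000
G1 X0.000 Y0.000
; layer 6
G0 Z23.000
G0 X0.000 Y0.000
G1 X13.000 Y0.000
G1 X13.000 Y11.000
G1 X3.000 Y11.000
G1 X3.000 Y27.000
G1 X0.000 Y27.000
G1 X0.000 Y0.000
M2 ; end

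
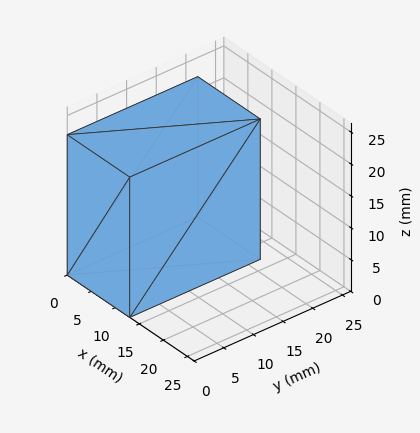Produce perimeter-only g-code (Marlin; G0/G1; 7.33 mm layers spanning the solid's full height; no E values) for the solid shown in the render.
Reading the render: the shape is a rectangular box, roughly 13 × 22 mm footprint and 22 mm tall (dimensions read to the nearest mm from the axis ticks). For the g-code, the solid's height is divided into equal slices at the stated Δz and each level perimeter traced with G1 moves after a G0 lift.

; perimeter-only toolpath
G21 ; units = mm
G90 ; absolute positioning
G28 ; home
; layer 1
G0 Z7.33
G0 X0.00 Y0.00
G1 X13.00 Y0.00
G1 X13.00 Y22.00
G1 X0.00 Y22.00
G1 X0.00 Y0.00
; layer 2
G0 Z14.67
G0 X0.00 Y0.00
G1 X13.00 Y0.00
G1 X13.00 Y22.00
G1 X0.00 Y22.00
G1 X0.00 Y0.00
; layer 3
G0 Z22.00
G0 X0.00 Y0.00
G1 X13.00 Y0.00
G1 X13.00 Y22.00
G1 X0.00 Y22.00
G1 X0.00 Y0.00
M2 ; end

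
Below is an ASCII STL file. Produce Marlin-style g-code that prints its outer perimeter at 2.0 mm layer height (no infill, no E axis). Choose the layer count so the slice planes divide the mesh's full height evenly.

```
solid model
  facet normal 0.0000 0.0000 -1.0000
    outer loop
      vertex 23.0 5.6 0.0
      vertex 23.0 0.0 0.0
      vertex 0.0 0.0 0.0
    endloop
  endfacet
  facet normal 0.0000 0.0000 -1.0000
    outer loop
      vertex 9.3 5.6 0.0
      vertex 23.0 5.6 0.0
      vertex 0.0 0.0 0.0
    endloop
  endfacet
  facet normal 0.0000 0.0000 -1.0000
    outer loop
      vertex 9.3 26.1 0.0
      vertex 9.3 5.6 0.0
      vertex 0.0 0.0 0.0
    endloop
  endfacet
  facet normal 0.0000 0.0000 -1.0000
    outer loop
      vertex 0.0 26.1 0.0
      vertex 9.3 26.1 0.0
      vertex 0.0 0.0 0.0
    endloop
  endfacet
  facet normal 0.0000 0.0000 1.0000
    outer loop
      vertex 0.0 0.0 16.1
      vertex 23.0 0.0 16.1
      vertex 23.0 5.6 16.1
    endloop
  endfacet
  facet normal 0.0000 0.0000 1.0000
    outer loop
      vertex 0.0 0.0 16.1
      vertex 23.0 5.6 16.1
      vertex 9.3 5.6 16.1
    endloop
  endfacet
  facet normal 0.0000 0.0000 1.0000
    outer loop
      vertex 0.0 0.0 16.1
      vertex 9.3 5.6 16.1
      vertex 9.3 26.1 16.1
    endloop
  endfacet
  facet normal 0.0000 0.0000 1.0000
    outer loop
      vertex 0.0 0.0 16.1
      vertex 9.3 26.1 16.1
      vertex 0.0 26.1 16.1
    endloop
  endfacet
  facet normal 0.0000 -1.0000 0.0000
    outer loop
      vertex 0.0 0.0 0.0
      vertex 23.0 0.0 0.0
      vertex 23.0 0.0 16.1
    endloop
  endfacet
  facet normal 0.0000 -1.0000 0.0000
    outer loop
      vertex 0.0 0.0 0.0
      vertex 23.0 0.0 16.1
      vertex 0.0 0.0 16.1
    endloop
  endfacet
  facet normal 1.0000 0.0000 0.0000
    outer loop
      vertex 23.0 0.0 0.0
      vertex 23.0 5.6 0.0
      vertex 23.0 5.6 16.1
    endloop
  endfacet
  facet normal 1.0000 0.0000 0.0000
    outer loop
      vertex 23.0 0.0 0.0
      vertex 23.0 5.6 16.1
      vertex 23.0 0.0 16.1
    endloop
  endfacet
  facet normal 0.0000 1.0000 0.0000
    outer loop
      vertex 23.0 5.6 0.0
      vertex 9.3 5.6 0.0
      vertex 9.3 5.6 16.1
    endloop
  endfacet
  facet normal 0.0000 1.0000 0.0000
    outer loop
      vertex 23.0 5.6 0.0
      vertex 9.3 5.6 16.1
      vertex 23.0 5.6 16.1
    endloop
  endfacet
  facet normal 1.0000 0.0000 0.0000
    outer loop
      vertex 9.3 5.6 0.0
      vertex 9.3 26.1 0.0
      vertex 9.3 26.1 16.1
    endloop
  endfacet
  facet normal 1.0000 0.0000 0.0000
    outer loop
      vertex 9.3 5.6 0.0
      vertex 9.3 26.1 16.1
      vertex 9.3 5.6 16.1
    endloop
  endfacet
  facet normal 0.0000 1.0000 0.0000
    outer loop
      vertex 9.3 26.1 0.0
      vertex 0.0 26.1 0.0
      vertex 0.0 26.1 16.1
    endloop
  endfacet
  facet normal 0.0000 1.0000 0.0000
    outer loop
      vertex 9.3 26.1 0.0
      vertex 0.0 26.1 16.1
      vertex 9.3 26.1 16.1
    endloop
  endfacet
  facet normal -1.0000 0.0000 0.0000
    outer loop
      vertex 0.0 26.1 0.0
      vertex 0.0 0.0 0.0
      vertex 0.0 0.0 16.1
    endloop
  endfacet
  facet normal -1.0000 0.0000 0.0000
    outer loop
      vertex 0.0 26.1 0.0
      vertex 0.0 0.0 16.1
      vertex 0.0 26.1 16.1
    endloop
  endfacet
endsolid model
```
; perimeter-only toolpath
G21 ; units = mm
G90 ; absolute positioning
G28 ; home
; layer 1
G0 Z2.0
G0 X0.0 Y0.0
G1 X23.0 Y0.0
G1 X23.0 Y5.6
G1 X9.3 Y5.6
G1 X9.3 Y26.1
G1 X0.0 Y26.1
G1 X0.0 Y0.0
; layer 2
G0 Z4.0
G0 X0.0 Y0.0
G1 X23.0 Y0.0
G1 X23.0 Y5.6
G1 X9.3 Y5.6
G1 X9.3 Y26.1
G1 X0.0 Y26.1
G1 X0.0 Y0.0
; layer 3
G0 Z6.0
G0 X0.0 Y0.0
G1 X23.0 Y0.0
G1 X23.0 Y5.6
G1 X9.3 Y5.6
G1 X9.3 Y26.1
G1 X0.0 Y26.1
G1 X0.0 Y0.0
; layer 4
G0 Z8.1
G0 X0.0 Y0.0
G1 X23.0 Y0.0
G1 X23.0 Y5.6
G1 X9.3 Y5.6
G1 X9.3 Y26.1
G1 X0.0 Y26.1
G1 X0.0 Y0.0
; layer 5
G0 Z10.1
G0 X0.0 Y0.0
G1 X23.0 Y0.0
G1 X23.0 Y5.6
G1 X9.3 Y5.6
G1 X9.3 Y26.1
G1 X0.0 Y26.1
G1 X0.0 Y0.0
; layer 6
G0 Z12.1
G0 X0.0 Y0.0
G1 X23.0 Y0.0
G1 X23.0 Y5.6
G1 X9.3 Y5.6
G1 X9.3 Y26.1
G1 X0.0 Y26.1
G1 X0.0 Y0.0
; layer 7
G0 Z14.1
G0 X0.0 Y0.0
G1 X23.0 Y0.0
G1 X23.0 Y5.6
G1 X9.3 Y5.6
G1 X9.3 Y26.1
G1 X0.0 Y26.1
G1 X0.0 Y0.0
; layer 8
G0 Z16.1
G0 X0.0 Y0.0
G1 X23.0 Y0.0
G1 X23.0 Y5.6
G1 X9.3 Y5.6
G1 X9.3 Y26.1
G1 X0.0 Y26.1
G1 X0.0 Y0.0
M2 ; end

The solid is an L-shaped prism: outer 23 × 26.1 mm, arm thicknesses ≈ 5.6 mm (horizontal) and 9.3 mm (vertical), extruded 16.1 mm in z. Slicing at Δz = 2.0 mm — 8 equal slices spanning the solid's height, so layer i sits at z = i·h/8 — gives 8 non-empty perimeters. Each is a 6-segment closed polygon; G0 lifts to the layer z and rapids to the start vertex, then G1 traces the edges.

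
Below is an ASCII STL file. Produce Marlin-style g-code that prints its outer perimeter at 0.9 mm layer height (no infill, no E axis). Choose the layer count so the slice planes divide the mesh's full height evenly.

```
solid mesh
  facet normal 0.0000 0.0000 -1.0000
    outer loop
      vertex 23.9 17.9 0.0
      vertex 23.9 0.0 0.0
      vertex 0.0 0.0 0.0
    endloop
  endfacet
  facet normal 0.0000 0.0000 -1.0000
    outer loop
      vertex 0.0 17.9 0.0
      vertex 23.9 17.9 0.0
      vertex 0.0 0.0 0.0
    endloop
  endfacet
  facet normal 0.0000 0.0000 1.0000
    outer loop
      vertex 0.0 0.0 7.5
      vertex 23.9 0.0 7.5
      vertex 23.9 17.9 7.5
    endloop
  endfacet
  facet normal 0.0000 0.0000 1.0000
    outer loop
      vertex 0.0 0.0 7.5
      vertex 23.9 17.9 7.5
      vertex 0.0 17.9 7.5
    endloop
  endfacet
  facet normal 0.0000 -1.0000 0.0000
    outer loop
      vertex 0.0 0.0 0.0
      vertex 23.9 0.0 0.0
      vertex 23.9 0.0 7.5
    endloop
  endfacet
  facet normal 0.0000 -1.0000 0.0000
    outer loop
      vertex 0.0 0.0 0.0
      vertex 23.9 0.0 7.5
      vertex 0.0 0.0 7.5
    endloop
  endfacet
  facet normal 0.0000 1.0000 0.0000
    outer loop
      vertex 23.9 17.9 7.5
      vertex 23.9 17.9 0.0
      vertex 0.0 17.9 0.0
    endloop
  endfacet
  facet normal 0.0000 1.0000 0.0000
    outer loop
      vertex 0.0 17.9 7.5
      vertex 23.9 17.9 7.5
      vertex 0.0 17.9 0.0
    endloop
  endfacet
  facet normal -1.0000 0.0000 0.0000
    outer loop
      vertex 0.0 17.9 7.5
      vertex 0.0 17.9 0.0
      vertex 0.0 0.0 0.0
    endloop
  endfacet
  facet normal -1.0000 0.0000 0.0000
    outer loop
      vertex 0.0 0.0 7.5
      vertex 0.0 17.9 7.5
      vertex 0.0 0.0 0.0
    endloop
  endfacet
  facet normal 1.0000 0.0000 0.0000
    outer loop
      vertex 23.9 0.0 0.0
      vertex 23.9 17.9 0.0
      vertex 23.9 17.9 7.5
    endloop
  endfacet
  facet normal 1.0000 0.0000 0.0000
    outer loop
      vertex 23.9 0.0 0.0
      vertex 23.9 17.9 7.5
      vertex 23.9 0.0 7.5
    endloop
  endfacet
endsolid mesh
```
; perimeter-only toolpath
G21 ; units = mm
G90 ; absolute positioning
G28 ; home
; layer 1
G0 Z0.9
G0 X0.0 Y0.0
G1 X23.9 Y0.0
G1 X23.9 Y17.9
G1 X0.0 Y17.9
G1 X0.0 Y0.0
; layer 2
G0 Z1.9
G0 X0.0 Y0.0
G1 X23.9 Y0.0
G1 X23.9 Y17.9
G1 X0.0 Y17.9
G1 X0.0 Y0.0
; layer 3
G0 Z2.8
G0 X0.0 Y0.0
G1 X23.9 Y0.0
G1 X23.9 Y17.9
G1 X0.0 Y17.9
G1 X0.0 Y0.0
; layer 4
G0 Z3.8
G0 X0.0 Y0.0
G1 X23.9 Y0.0
G1 X23.9 Y17.9
G1 X0.0 Y17.9
G1 X0.0 Y0.0
; layer 5
G0 Z4.7
G0 X0.0 Y0.0
G1 X23.9 Y0.0
G1 X23.9 Y17.9
G1 X0.0 Y17.9
G1 X0.0 Y0.0
; layer 6
G0 Z5.6
G0 X0.0 Y0.0
G1 X23.9 Y0.0
G1 X23.9 Y17.9
G1 X0.0 Y17.9
G1 X0.0 Y0.0
; layer 7
G0 Z6.6
G0 X0.0 Y0.0
G1 X23.9 Y0.0
G1 X23.9 Y17.9
G1 X0.0 Y17.9
G1 X0.0 Y0.0
; layer 8
G0 Z7.5
G0 X0.0 Y0.0
G1 X23.9 Y0.0
G1 X23.9 Y17.9
G1 X0.0 Y17.9
G1 X0.0 Y0.0
M2 ; end

The solid is a rectangular box, roughly 23.9 × 17.9 mm footprint and 7.5 mm tall. Slicing at Δz = 0.9 mm — 8 equal slices spanning the solid's height, so layer i sits at z = i·h/8 — gives 8 non-empty perimeters. Each is a 4-segment closed polygon; G0 lifts to the layer z and rapids to the start vertex, then G1 traces the edges.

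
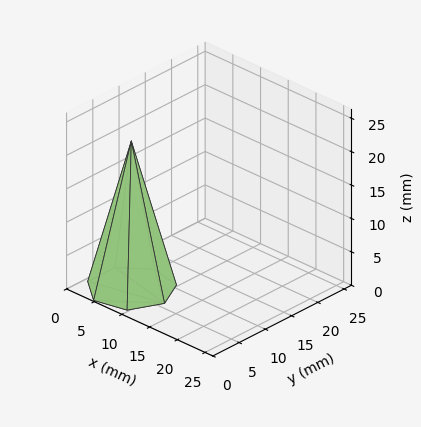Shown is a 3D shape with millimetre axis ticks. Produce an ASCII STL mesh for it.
Reading the render: the shape is a regular 7-sided pyramid, base circumscribed radius ≈ 6 mm, apex at z ≈ 22 mm (dimensions read to the nearest mm from the axis ticks). For the STL, each face is triangulated and given an outward normal.

solid part
  facet normal 0.0000 0.0000 -1.0000
    outer loop
      vertex 4.7 11.8 0.0
      vertex 9.7 10.7 0.0
      vertex 12.0 6.0 0.0
    endloop
  endfacet
  facet normal 0.0000 0.0000 -1.0000
    outer loop
      vertex 0.6 8.6 0.0
      vertex 4.7 11.8 0.0
      vertex 12.0 6.0 0.0
    endloop
  endfacet
  facet normal 0.0000 0.0000 -1.0000
    outer loop
      vertex 0.6 3.4 0.0
      vertex 0.6 8.6 0.0
      vertex 12.0 6.0 0.0
    endloop
  endfacet
  facet normal 0.0000 0.0000 -1.0000
    outer loop
      vertex 4.7 0.2 0.0
      vertex 0.6 3.4 0.0
      vertex 12.0 6.0 0.0
    endloop
  endfacet
  facet normal 0.0000 0.0000 -1.0000
    outer loop
      vertex 9.7 1.3 0.0
      vertex 4.7 0.2 0.0
      vertex 12.0 6.0 0.0
    endloop
  endfacet
  facet normal 0.8724 0.4269 0.2379
    outer loop
      vertex 12.0 6.0 0.0
      vertex 9.7 10.7 0.0
      vertex 6.0 6.0 22.0
    endloop
  endfacet
  facet normal 0.2087 0.9486 0.2378
    outer loop
      vertex 9.7 10.7 0.0
      vertex 4.7 11.8 0.0
      vertex 6.0 6.0 22.0
    endloop
  endfacet
  facet normal -0.5977 0.7658 0.2372
    outer loop
      vertex 4.7 11.8 0.0
      vertex 0.6 8.6 0.0
      vertex 6.0 6.0 22.0
    endloop
  endfacet
  facet normal -0.9712 0.0000 0.2384
    outer loop
      vertex 0.6 8.6 0.0
      vertex 0.6 3.4 0.0
      vertex 6.0 6.0 22.0
    endloop
  endfacet
  facet normal -0.5977 -0.7658 0.2372
    outer loop
      vertex 0.6 3.4 0.0
      vertex 4.7 0.2 0.0
      vertex 6.0 6.0 22.0
    endloop
  endfacet
  facet normal 0.2087 -0.9486 0.2378
    outer loop
      vertex 4.7 0.2 0.0
      vertex 9.7 1.3 0.0
      vertex 6.0 6.0 22.0
    endloop
  endfacet
  facet normal 0.8724 -0.4269 0.2379
    outer loop
      vertex 9.7 1.3 0.0
      vertex 12.0 6.0 0.0
      vertex 6.0 6.0 22.0
    endloop
  endfacet
endsolid part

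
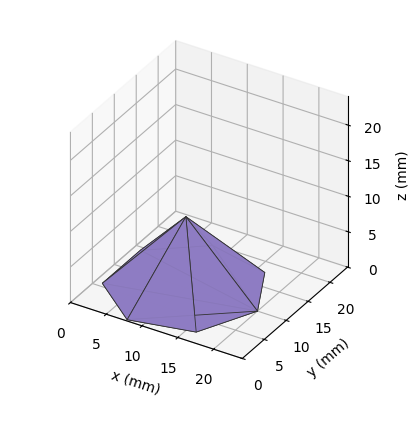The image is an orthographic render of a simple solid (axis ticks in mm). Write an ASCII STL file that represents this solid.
Reading the render: the shape is a regular 7-sided pyramid, base circumscribed radius ≈ 10 mm, apex at z ≈ 10 mm (dimensions read to the nearest mm from the axis ticks). For the STL, each face is triangulated and given an outward normal.

solid part
  facet normal 0.0000 0.0000 -1.0000
    outer loop
      vertex 7.77 19.75 0.00
      vertex 16.23 17.82 0.00
      vertex 20.00 10.00 0.00
    endloop
  endfacet
  facet normal 0.0000 0.0000 -1.0000
    outer loop
      vertex 0.99 14.34 0.00
      vertex 7.77 19.75 0.00
      vertex 20.00 10.00 0.00
    endloop
  endfacet
  facet normal 0.0000 0.0000 -1.0000
    outer loop
      vertex 0.99 5.66 0.00
      vertex 0.99 14.34 0.00
      vertex 20.00 10.00 0.00
    endloop
  endfacet
  facet normal 0.0000 0.0000 -1.0000
    outer loop
      vertex 7.77 0.25 0.00
      vertex 0.99 5.66 0.00
      vertex 20.00 10.00 0.00
    endloop
  endfacet
  facet normal 0.0000 0.0000 -1.0000
    outer loop
      vertex 16.23 2.18 0.00
      vertex 7.77 0.25 0.00
      vertex 20.00 10.00 0.00
    endloop
  endfacet
  facet normal 0.6693 0.3227 0.6693
    outer loop
      vertex 20.00 10.00 0.00
      vertex 16.23 17.82 0.00
      vertex 10.00 10.00 10.00
    endloop
  endfacet
  facet normal 0.1652 0.7243 0.6694
    outer loop
      vertex 16.23 17.82 0.00
      vertex 7.77 19.75 0.00
      vertex 10.00 10.00 10.00
    endloop
  endfacet
  facet normal -0.4633 0.5807 0.6695
    outer loop
      vertex 7.77 19.75 0.00
      vertex 0.99 14.34 0.00
      vertex 10.00 10.00 10.00
    endloop
  endfacet
  facet normal -0.7429 0.0000 0.6694
    outer loop
      vertex 0.99 14.34 0.00
      vertex 0.99 5.66 0.00
      vertex 10.00 10.00 10.00
    endloop
  endfacet
  facet normal -0.4633 -0.5807 0.6695
    outer loop
      vertex 0.99 5.66 0.00
      vertex 7.77 0.25 0.00
      vertex 10.00 10.00 10.00
    endloop
  endfacet
  facet normal 0.1652 -0.7243 0.6694
    outer loop
      vertex 7.77 0.25 0.00
      vertex 16.23 2.18 0.00
      vertex 10.00 10.00 10.00
    endloop
  endfacet
  facet normal 0.6693 -0.3227 0.6693
    outer loop
      vertex 16.23 2.18 0.00
      vertex 20.00 10.00 0.00
      vertex 10.00 10.00 10.00
    endloop
  endfacet
endsolid part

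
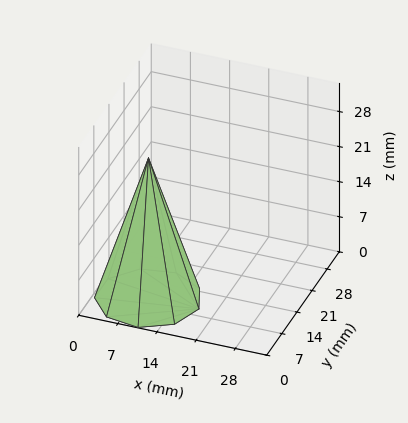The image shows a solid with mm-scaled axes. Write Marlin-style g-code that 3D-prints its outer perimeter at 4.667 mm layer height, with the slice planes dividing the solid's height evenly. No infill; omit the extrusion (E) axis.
Reading the render: the shape is a regular 9-sided pyramid, base circumscribed radius ≈ 9 mm, apex at z ≈ 28 mm (dimensions read to the nearest mm from the axis ticks). For the g-code, the solid's height is divided into equal slices at the stated Δz and each level perimeter traced with G1 moves after a G0 lift.

; perimeter-only toolpath
G21 ; units = mm
G90 ; absolute positioning
G28 ; home
; layer 1
G0 Z4.667
G0 X16.500 Y9.000
G1 X14.745 Y13.821
G1 X10.303 Y16.386
G1 X5.250 Y15.495
G1 X1.953 Y11.565
G1 X1.953 Y6.435
G1 X5.250 Y2.505
G1 X10.303 Y1.614
G1 X14.745 Y4.179
G1 X16.500 Y9.000
; layer 2
G0 Z9.333
G0 X15.000 Y9.000
G1 X13.596 Y12.857
G1 X10.042 Y14.909
G1 X6.000 Y14.196
G1 X3.362 Y11.052
G1 X3.362 Y6.948
G1 X6.000 Y3.804
G1 X10.042 Y3.091
G1 X13.596 Y5.143
G1 X15.000 Y9.000
; layer 3
G0 Z14.000
G0 X13.500 Y9.000
G1 X12.447 Y11.893
G1 X9.782 Y13.431
G1 X6.750 Y12.897
G1 X4.771 Y10.539
G1 X4.771 Y7.461
G1 X6.750 Y5.103
G1 X9.782 Y4.569
G1 X12.447 Y6.107
G1 X13.500 Y9.000
; layer 4
G0 Z18.667
G0 X12.000 Y9.000
G1 X11.298 Y10.928
G1 X9.521 Y11.954
G1 X7.500 Y11.598
G1 X6.181 Y10.026
G1 X6.181 Y7.974
G1 X7.500 Y6.402
G1 X9.521 Y6.046
G1 X11.298 Y7.072
G1 X12.000 Y9.000
; layer 5
G0 Z23.333
G0 X10.500 Y9.000
G1 X10.149 Y9.964
G1 X9.261 Y10.477
G1 X8.250 Y10.299
G1 X7.590 Y9.513
G1 X7.590 Y8.487
G1 X8.250 Y7.701
G1 X9.261 Y7.523
G1 X10.149 Y8.036
G1 X10.500 Y9.000
M2 ; end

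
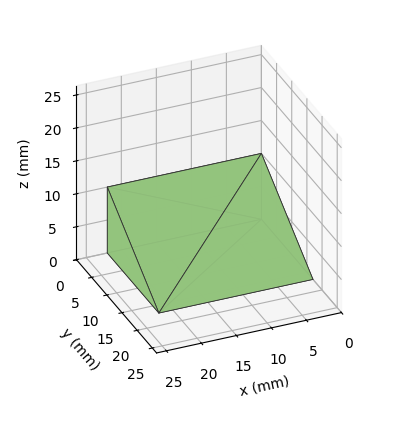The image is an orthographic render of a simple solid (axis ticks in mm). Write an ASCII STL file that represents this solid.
Reading the render: the shape is a wedge (ramp): 22 × 17 mm base, rising to 10 mm along the y=0 edge and sloping linearly to z=0 at y=17 (dimensions read to the nearest mm from the axis ticks). For the STL, each face is triangulated and given an outward normal.

solid part
  facet normal 0.0000 0.0000 -1.0000
    outer loop
      vertex 22.000 17.000 0.000
      vertex 22.000 0.000 0.000
      vertex 0.000 0.000 0.000
    endloop
  endfacet
  facet normal 0.0000 0.0000 -1.0000
    outer loop
      vertex 0.000 17.000 0.000
      vertex 22.000 17.000 0.000
      vertex 0.000 0.000 0.000
    endloop
  endfacet
  facet normal 0.0000 -1.0000 0.0000
    outer loop
      vertex 0.000 0.000 0.000
      vertex 22.000 0.000 0.000
      vertex 22.000 0.000 10.000
    endloop
  endfacet
  facet normal 0.0000 -1.0000 0.0000
    outer loop
      vertex 0.000 0.000 0.000
      vertex 22.000 0.000 10.000
      vertex 0.000 0.000 10.000
    endloop
  endfacet
  facet normal 0.0000 0.5070 0.8619
    outer loop
      vertex 0.000 0.000 10.000
      vertex 22.000 0.000 10.000
      vertex 22.000 17.000 0.000
    endloop
  endfacet
  facet normal 0.0000 0.5070 0.8619
    outer loop
      vertex 0.000 0.000 10.000
      vertex 22.000 17.000 0.000
      vertex 0.000 17.000 0.000
    endloop
  endfacet
  facet normal -1.0000 0.0000 0.0000
    outer loop
      vertex 0.000 0.000 10.000
      vertex 0.000 17.000 0.000
      vertex 0.000 0.000 0.000
    endloop
  endfacet
  facet normal 1.0000 0.0000 0.0000
    outer loop
      vertex 22.000 0.000 0.000
      vertex 22.000 17.000 0.000
      vertex 22.000 0.000 10.000
    endloop
  endfacet
endsolid part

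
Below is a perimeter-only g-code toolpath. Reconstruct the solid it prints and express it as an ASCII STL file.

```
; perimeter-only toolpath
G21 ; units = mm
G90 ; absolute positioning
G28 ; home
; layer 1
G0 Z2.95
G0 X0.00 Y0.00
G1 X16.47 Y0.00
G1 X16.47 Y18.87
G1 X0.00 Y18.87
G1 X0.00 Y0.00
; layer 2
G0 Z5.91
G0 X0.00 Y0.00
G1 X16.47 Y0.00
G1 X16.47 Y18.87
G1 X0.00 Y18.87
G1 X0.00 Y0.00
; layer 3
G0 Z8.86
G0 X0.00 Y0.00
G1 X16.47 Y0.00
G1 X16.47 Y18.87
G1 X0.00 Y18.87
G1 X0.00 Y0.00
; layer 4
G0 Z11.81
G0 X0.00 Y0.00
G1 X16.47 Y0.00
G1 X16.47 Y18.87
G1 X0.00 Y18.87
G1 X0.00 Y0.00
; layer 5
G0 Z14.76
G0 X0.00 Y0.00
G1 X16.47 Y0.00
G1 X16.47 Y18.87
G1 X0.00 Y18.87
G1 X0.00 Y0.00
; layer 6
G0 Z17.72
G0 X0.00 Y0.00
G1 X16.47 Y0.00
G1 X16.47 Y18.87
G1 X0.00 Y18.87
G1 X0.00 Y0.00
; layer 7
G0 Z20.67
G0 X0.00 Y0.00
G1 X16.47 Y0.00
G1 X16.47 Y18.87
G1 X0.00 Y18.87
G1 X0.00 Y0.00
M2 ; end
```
solid part
  facet normal 0.0000 0.0000 -1.0000
    outer loop
      vertex 16.47 18.87 0.00
      vertex 16.47 0.00 0.00
      vertex 0.00 0.00 0.00
    endloop
  endfacet
  facet normal 0.0000 0.0000 -1.0000
    outer loop
      vertex 0.00 18.87 0.00
      vertex 16.47 18.87 0.00
      vertex 0.00 0.00 0.00
    endloop
  endfacet
  facet normal 0.0000 0.0000 1.0000
    outer loop
      vertex 0.00 0.00 20.67
      vertex 16.47 0.00 20.67
      vertex 16.47 18.87 20.67
    endloop
  endfacet
  facet normal 0.0000 0.0000 1.0000
    outer loop
      vertex 0.00 0.00 20.67
      vertex 16.47 18.87 20.67
      vertex 0.00 18.87 20.67
    endloop
  endfacet
  facet normal 0.0000 -1.0000 0.0000
    outer loop
      vertex 0.00 0.00 0.00
      vertex 16.47 0.00 0.00
      vertex 16.47 0.00 20.67
    endloop
  endfacet
  facet normal 0.0000 -1.0000 0.0000
    outer loop
      vertex 0.00 0.00 0.00
      vertex 16.47 0.00 20.67
      vertex 0.00 0.00 20.67
    endloop
  endfacet
  facet normal 0.0000 1.0000 0.0000
    outer loop
      vertex 16.47 18.87 20.67
      vertex 16.47 18.87 0.00
      vertex 0.00 18.87 0.00
    endloop
  endfacet
  facet normal 0.0000 1.0000 0.0000
    outer loop
      vertex 0.00 18.87 20.67
      vertex 16.47 18.87 20.67
      vertex 0.00 18.87 0.00
    endloop
  endfacet
  facet normal -1.0000 0.0000 0.0000
    outer loop
      vertex 0.00 18.87 20.67
      vertex 0.00 18.87 0.00
      vertex 0.00 0.00 0.00
    endloop
  endfacet
  facet normal -1.0000 0.0000 0.0000
    outer loop
      vertex 0.00 0.00 20.67
      vertex 0.00 18.87 20.67
      vertex 0.00 0.00 0.00
    endloop
  endfacet
  facet normal 1.0000 0.0000 0.0000
    outer loop
      vertex 16.47 0.00 0.00
      vertex 16.47 18.87 0.00
      vertex 16.47 18.87 20.67
    endloop
  endfacet
  facet normal 1.0000 0.0000 0.0000
    outer loop
      vertex 16.47 0.00 0.00
      vertex 16.47 18.87 20.67
      vertex 16.47 0.00 20.67
    endloop
  endfacet
endsolid part

The G0 Z moves step by Δz≈2.95 mm. Every layer's G1 loop is the same polygon, so the solid is a straight extrusion of it from z=0 to z≈20.7. Closing with flat bottom and top caps and triangulating gives 12 facets — a rectangular box, roughly 16.5 × 18.9 mm footprint and 20.7 mm tall.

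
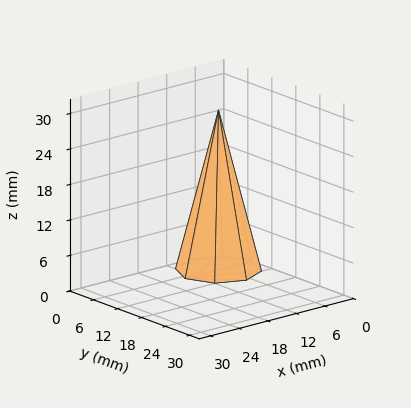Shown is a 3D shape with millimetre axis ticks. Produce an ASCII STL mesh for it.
Reading the render: the shape is a regular 8-sided pyramid, base circumscribed radius ≈ 7 mm, apex at z ≈ 27 mm (dimensions read to the nearest mm from the axis ticks). For the STL, each face is triangulated and given an outward normal.

solid part
  facet normal 0.0000 0.0000 -1.0000
    outer loop
      vertex 7.0 14.0 0.0
      vertex 11.9 11.9 0.0
      vertex 14.0 7.0 0.0
    endloop
  endfacet
  facet normal 0.0000 0.0000 -1.0000
    outer loop
      vertex 2.1 11.9 0.0
      vertex 7.0 14.0 0.0
      vertex 14.0 7.0 0.0
    endloop
  endfacet
  facet normal 0.0000 0.0000 -1.0000
    outer loop
      vertex 0.0 7.0 0.0
      vertex 2.1 11.9 0.0
      vertex 14.0 7.0 0.0
    endloop
  endfacet
  facet normal 0.0000 0.0000 -1.0000
    outer loop
      vertex 2.1 2.1 0.0
      vertex 0.0 7.0 0.0
      vertex 14.0 7.0 0.0
    endloop
  endfacet
  facet normal 0.0000 0.0000 -1.0000
    outer loop
      vertex 7.0 0.0 0.0
      vertex 2.1 2.1 0.0
      vertex 14.0 7.0 0.0
    endloop
  endfacet
  facet normal 0.0000 0.0000 -1.0000
    outer loop
      vertex 11.9 2.1 0.0
      vertex 7.0 0.0 0.0
      vertex 14.0 7.0 0.0
    endloop
  endfacet
  facet normal 0.8941 0.3832 0.2318
    outer loop
      vertex 14.0 7.0 0.0
      vertex 11.9 11.9 0.0
      vertex 7.0 7.0 27.0
    endloop
  endfacet
  facet normal 0.3832 0.8941 0.2318
    outer loop
      vertex 11.9 11.9 0.0
      vertex 7.0 14.0 0.0
      vertex 7.0 7.0 27.0
    endloop
  endfacet
  facet normal -0.3832 0.8941 0.2318
    outer loop
      vertex 7.0 14.0 0.0
      vertex 2.1 11.9 0.0
      vertex 7.0 7.0 27.0
    endloop
  endfacet
  facet normal -0.8941 0.3832 0.2318
    outer loop
      vertex 2.1 11.9 0.0
      vertex 0.0 7.0 0.0
      vertex 7.0 7.0 27.0
    endloop
  endfacet
  facet normal -0.8941 -0.3832 0.2318
    outer loop
      vertex 0.0 7.0 0.0
      vertex 2.1 2.1 0.0
      vertex 7.0 7.0 27.0
    endloop
  endfacet
  facet normal -0.3832 -0.8941 0.2318
    outer loop
      vertex 2.1 2.1 0.0
      vertex 7.0 0.0 0.0
      vertex 7.0 7.0 27.0
    endloop
  endfacet
  facet normal 0.3832 -0.8941 0.2318
    outer loop
      vertex 7.0 0.0 0.0
      vertex 11.9 2.1 0.0
      vertex 7.0 7.0 27.0
    endloop
  endfacet
  facet normal 0.8941 -0.3832 0.2318
    outer loop
      vertex 11.9 2.1 0.0
      vertex 14.0 7.0 0.0
      vertex 7.0 7.0 27.0
    endloop
  endfacet
endsolid part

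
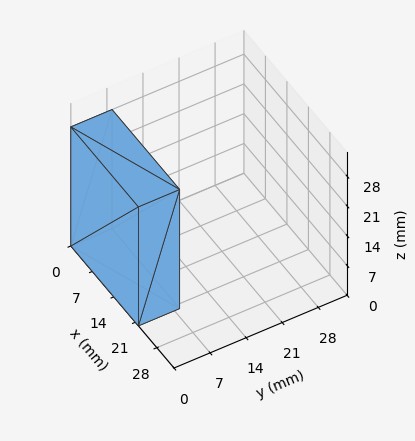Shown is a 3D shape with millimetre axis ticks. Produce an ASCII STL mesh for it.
Reading the render: the shape is a rectangular box, roughly 22 × 8 mm footprint and 28 mm tall (dimensions read to the nearest mm from the axis ticks). For the STL, each face is triangulated and given an outward normal.

solid part
  facet normal 0.0000 0.0000 -1.0000
    outer loop
      vertex 22.000 8.000 0.000
      vertex 22.000 0.000 0.000
      vertex 0.000 0.000 0.000
    endloop
  endfacet
  facet normal 0.0000 0.0000 -1.0000
    outer loop
      vertex 0.000 8.000 0.000
      vertex 22.000 8.000 0.000
      vertex 0.000 0.000 0.000
    endloop
  endfacet
  facet normal 0.0000 0.0000 1.0000
    outer loop
      vertex 0.000 0.000 28.000
      vertex 22.000 0.000 28.000
      vertex 22.000 8.000 28.000
    endloop
  endfacet
  facet normal 0.0000 0.0000 1.0000
    outer loop
      vertex 0.000 0.000 28.000
      vertex 22.000 8.000 28.000
      vertex 0.000 8.000 28.000
    endloop
  endfacet
  facet normal 0.0000 -1.0000 0.0000
    outer loop
      vertex 0.000 0.000 0.000
      vertex 22.000 0.000 0.000
      vertex 22.000 0.000 28.000
    endloop
  endfacet
  facet normal 0.0000 -1.0000 0.0000
    outer loop
      vertex 0.000 0.000 0.000
      vertex 22.000 0.000 28.000
      vertex 0.000 0.000 28.000
    endloop
  endfacet
  facet normal 0.0000 1.0000 0.0000
    outer loop
      vertex 22.000 8.000 28.000
      vertex 22.000 8.000 0.000
      vertex 0.000 8.000 0.000
    endloop
  endfacet
  facet normal 0.0000 1.0000 0.0000
    outer loop
      vertex 0.000 8.000 28.000
      vertex 22.000 8.000 28.000
      vertex 0.000 8.000 0.000
    endloop
  endfacet
  facet normal -1.0000 0.0000 0.0000
    outer loop
      vertex 0.000 8.000 28.000
      vertex 0.000 8.000 0.000
      vertex 0.000 0.000 0.000
    endloop
  endfacet
  facet normal -1.0000 0.0000 0.0000
    outer loop
      vertex 0.000 0.000 28.000
      vertex 0.000 8.000 28.000
      vertex 0.000 0.000 0.000
    endloop
  endfacet
  facet normal 1.0000 0.0000 0.0000
    outer loop
      vertex 22.000 0.000 0.000
      vertex 22.000 8.000 0.000
      vertex 22.000 8.000 28.000
    endloop
  endfacet
  facet normal 1.0000 0.0000 0.0000
    outer loop
      vertex 22.000 0.000 0.000
      vertex 22.000 8.000 28.000
      vertex 22.000 0.000 28.000
    endloop
  endfacet
endsolid part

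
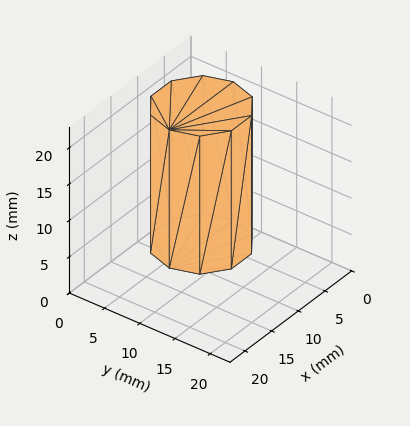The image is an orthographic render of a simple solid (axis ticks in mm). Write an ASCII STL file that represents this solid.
Reading the render: the shape is a regular 10-sided prism (a cylinder approximated with 10 flat sides), circumscribed radius ≈ 6 mm, height ≈ 19 mm (dimensions read to the nearest mm from the axis ticks). For the STL, each face is triangulated and given an outward normal.

solid part
  facet normal 0.0000 0.0000 -1.0000
    outer loop
      vertex 7.9 11.7 0.0
      vertex 10.9 9.5 0.0
      vertex 12.0 6.0 0.0
    endloop
  endfacet
  facet normal 0.0000 0.0000 -1.0000
    outer loop
      vertex 4.1 11.7 0.0
      vertex 7.9 11.7 0.0
      vertex 12.0 6.0 0.0
    endloop
  endfacet
  facet normal 0.0000 0.0000 -1.0000
    outer loop
      vertex 1.1 9.5 0.0
      vertex 4.1 11.7 0.0
      vertex 12.0 6.0 0.0
    endloop
  endfacet
  facet normal 0.0000 0.0000 -1.0000
    outer loop
      vertex 0.0 6.0 0.0
      vertex 1.1 9.5 0.0
      vertex 12.0 6.0 0.0
    endloop
  endfacet
  facet normal 0.0000 0.0000 -1.0000
    outer loop
      vertex 1.1 2.5 0.0
      vertex 0.0 6.0 0.0
      vertex 12.0 6.0 0.0
    endloop
  endfacet
  facet normal 0.0000 0.0000 -1.0000
    outer loop
      vertex 4.1 0.3 0.0
      vertex 1.1 2.5 0.0
      vertex 12.0 6.0 0.0
    endloop
  endfacet
  facet normal 0.0000 0.0000 -1.0000
    outer loop
      vertex 7.9 0.3 0.0
      vertex 4.1 0.3 0.0
      vertex 12.0 6.0 0.0
    endloop
  endfacet
  facet normal 0.0000 0.0000 -1.0000
    outer loop
      vertex 10.9 2.5 0.0
      vertex 7.9 0.3 0.0
      vertex 12.0 6.0 0.0
    endloop
  endfacet
  facet normal 0.0000 0.0000 1.0000
    outer loop
      vertex 12.0 6.0 19.0
      vertex 10.9 9.5 19.0
      vertex 7.9 11.7 19.0
    endloop
  endfacet
  facet normal 0.0000 0.0000 1.0000
    outer loop
      vertex 12.0 6.0 19.0
      vertex 7.9 11.7 19.0
      vertex 4.1 11.7 19.0
    endloop
  endfacet
  facet normal 0.0000 0.0000 1.0000
    outer loop
      vertex 12.0 6.0 19.0
      vertex 4.1 11.7 19.0
      vertex 1.1 9.5 19.0
    endloop
  endfacet
  facet normal 0.0000 0.0000 1.0000
    outer loop
      vertex 12.0 6.0 19.0
      vertex 1.1 9.5 19.0
      vertex 0.0 6.0 19.0
    endloop
  endfacet
  facet normal 0.0000 0.0000 1.0000
    outer loop
      vertex 12.0 6.0 19.0
      vertex 0.0 6.0 19.0
      vertex 1.1 2.5 19.0
    endloop
  endfacet
  facet normal 0.0000 0.0000 1.0000
    outer loop
      vertex 12.0 6.0 19.0
      vertex 1.1 2.5 19.0
      vertex 4.1 0.3 19.0
    endloop
  endfacet
  facet normal 0.0000 0.0000 1.0000
    outer loop
      vertex 12.0 6.0 19.0
      vertex 4.1 0.3 19.0
      vertex 7.9 0.3 19.0
    endloop
  endfacet
  facet normal 0.0000 0.0000 1.0000
    outer loop
      vertex 12.0 6.0 19.0
      vertex 7.9 0.3 19.0
      vertex 10.9 2.5 19.0
    endloop
  endfacet
  facet normal 0.9540 0.2998 0.0000
    outer loop
      vertex 12.0 6.0 0.0
      vertex 10.9 9.5 0.0
      vertex 10.9 9.5 19.0
    endloop
  endfacet
  facet normal 0.9540 0.2998 0.0000
    outer loop
      vertex 12.0 6.0 0.0
      vertex 10.9 9.5 19.0
      vertex 12.0 6.0 19.0
    endloop
  endfacet
  facet normal 0.5914 0.8064 0.0000
    outer loop
      vertex 10.9 9.5 0.0
      vertex 7.9 11.7 0.0
      vertex 7.9 11.7 19.0
    endloop
  endfacet
  facet normal 0.5914 0.8064 0.0000
    outer loop
      vertex 10.9 9.5 0.0
      vertex 7.9 11.7 19.0
      vertex 10.9 9.5 19.0
    endloop
  endfacet
  facet normal 0.0000 1.0000 0.0000
    outer loop
      vertex 7.9 11.7 0.0
      vertex 4.1 11.7 0.0
      vertex 4.1 11.7 19.0
    endloop
  endfacet
  facet normal 0.0000 1.0000 0.0000
    outer loop
      vertex 7.9 11.7 0.0
      vertex 4.1 11.7 19.0
      vertex 7.9 11.7 19.0
    endloop
  endfacet
  facet normal -0.5914 0.8064 0.0000
    outer loop
      vertex 4.1 11.7 0.0
      vertex 1.1 9.5 0.0
      vertex 1.1 9.5 19.0
    endloop
  endfacet
  facet normal -0.5914 0.8064 0.0000
    outer loop
      vertex 4.1 11.7 0.0
      vertex 1.1 9.5 19.0
      vertex 4.1 11.7 19.0
    endloop
  endfacet
  facet normal -0.9540 0.2998 0.0000
    outer loop
      vertex 1.1 9.5 0.0
      vertex 0.0 6.0 0.0
      vertex 0.0 6.0 19.0
    endloop
  endfacet
  facet normal -0.9540 0.2998 0.0000
    outer loop
      vertex 1.1 9.5 0.0
      vertex 0.0 6.0 19.0
      vertex 1.1 9.5 19.0
    endloop
  endfacet
  facet normal -0.9540 -0.2998 0.0000
    outer loop
      vertex 0.0 6.0 0.0
      vertex 1.1 2.5 0.0
      vertex 1.1 2.5 19.0
    endloop
  endfacet
  facet normal -0.9540 -0.2998 0.0000
    outer loop
      vertex 0.0 6.0 0.0
      vertex 1.1 2.5 19.0
      vertex 0.0 6.0 19.0
    endloop
  endfacet
  facet normal -0.5914 -0.8064 0.0000
    outer loop
      vertex 1.1 2.5 0.0
      vertex 4.1 0.3 0.0
      vertex 4.1 0.3 19.0
    endloop
  endfacet
  facet normal -0.5914 -0.8064 0.0000
    outer loop
      vertex 1.1 2.5 0.0
      vertex 4.1 0.3 19.0
      vertex 1.1 2.5 19.0
    endloop
  endfacet
  facet normal 0.0000 -1.0000 0.0000
    outer loop
      vertex 4.1 0.3 0.0
      vertex 7.9 0.3 0.0
      vertex 7.9 0.3 19.0
    endloop
  endfacet
  facet normal 0.0000 -1.0000 0.0000
    outer loop
      vertex 4.1 0.3 0.0
      vertex 7.9 0.3 19.0
      vertex 4.1 0.3 19.0
    endloop
  endfacet
  facet normal 0.5914 -0.8064 0.0000
    outer loop
      vertex 7.9 0.3 0.0
      vertex 10.9 2.5 0.0
      vertex 10.9 2.5 19.0
    endloop
  endfacet
  facet normal 0.5914 -0.8064 0.0000
    outer loop
      vertex 7.9 0.3 0.0
      vertex 10.9 2.5 19.0
      vertex 7.9 0.3 19.0
    endloop
  endfacet
  facet normal 0.9540 -0.2998 0.0000
    outer loop
      vertex 10.9 2.5 0.0
      vertex 12.0 6.0 0.0
      vertex 12.0 6.0 19.0
    endloop
  endfacet
  facet normal 0.9540 -0.2998 0.0000
    outer loop
      vertex 10.9 2.5 0.0
      vertex 12.0 6.0 19.0
      vertex 10.9 2.5 19.0
    endloop
  endfacet
endsolid part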